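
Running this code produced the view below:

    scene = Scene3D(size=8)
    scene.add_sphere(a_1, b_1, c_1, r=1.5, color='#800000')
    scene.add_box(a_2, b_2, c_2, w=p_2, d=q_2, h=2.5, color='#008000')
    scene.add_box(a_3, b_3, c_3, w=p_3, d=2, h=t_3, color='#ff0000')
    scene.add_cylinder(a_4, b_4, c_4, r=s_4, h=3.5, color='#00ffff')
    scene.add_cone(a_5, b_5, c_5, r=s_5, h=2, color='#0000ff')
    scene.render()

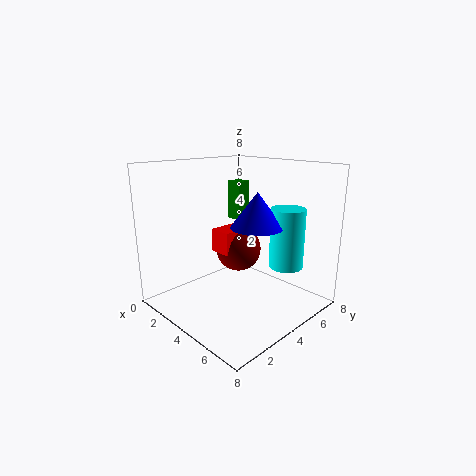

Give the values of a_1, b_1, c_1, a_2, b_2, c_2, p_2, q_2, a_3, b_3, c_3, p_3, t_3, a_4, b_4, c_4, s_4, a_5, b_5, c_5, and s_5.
a_1 = 1.5, b_1 = 6.5, c_1 = 2, a_2 = 0.5, b_2 = 6.5, c_2 = 4, p_2 = 1, q_2 = 1, a_3 = 0.5, b_3 = 5, c_3 = 2, p_3 = 1.5, t_3 = 1.5, a_4 = 5.5, b_4 = 6.5, c_4 = 2, s_4 = 1, a_5 = 4.5, b_5 = 5, c_5 = 4.5, s_5 = 1.5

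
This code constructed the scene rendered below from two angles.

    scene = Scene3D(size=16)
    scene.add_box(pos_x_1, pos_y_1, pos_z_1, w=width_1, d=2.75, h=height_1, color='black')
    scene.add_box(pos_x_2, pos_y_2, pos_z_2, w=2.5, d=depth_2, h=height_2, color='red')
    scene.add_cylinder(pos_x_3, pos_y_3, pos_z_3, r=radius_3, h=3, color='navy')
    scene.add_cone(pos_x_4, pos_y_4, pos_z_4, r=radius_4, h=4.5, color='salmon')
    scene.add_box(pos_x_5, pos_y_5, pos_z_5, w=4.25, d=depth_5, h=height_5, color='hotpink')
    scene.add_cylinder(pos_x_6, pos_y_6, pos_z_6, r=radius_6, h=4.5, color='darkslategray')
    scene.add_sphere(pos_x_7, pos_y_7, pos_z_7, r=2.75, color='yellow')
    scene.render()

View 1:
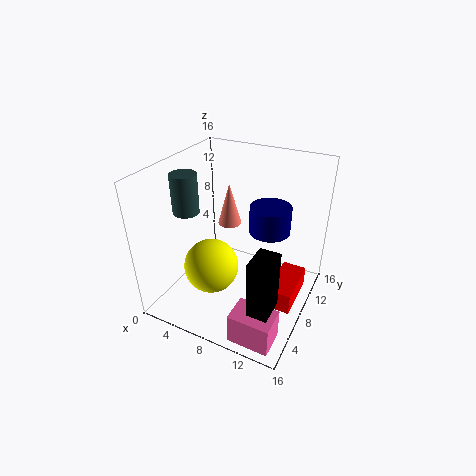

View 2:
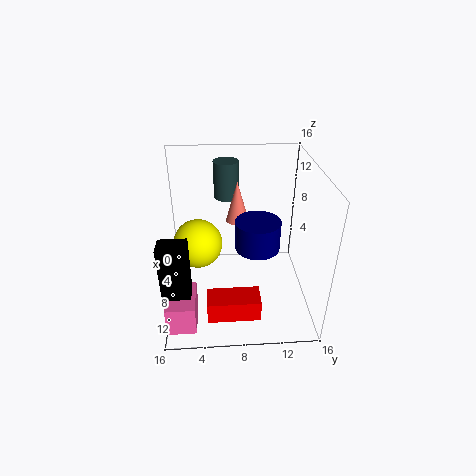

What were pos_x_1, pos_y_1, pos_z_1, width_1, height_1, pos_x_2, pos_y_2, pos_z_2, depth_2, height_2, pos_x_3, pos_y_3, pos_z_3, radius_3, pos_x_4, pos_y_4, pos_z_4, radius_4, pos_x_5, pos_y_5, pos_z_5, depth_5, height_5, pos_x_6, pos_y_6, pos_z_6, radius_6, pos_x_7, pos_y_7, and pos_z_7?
pos_x_1 = 12.75
pos_y_1 = 0.25
pos_z_1 = 5.5
width_1 = 2
height_1 = 5.75
pos_x_2 = 13
pos_y_2 = 4.5
pos_z_2 = 3
depth_2 = 5.25
height_2 = 2.25
pos_x_3 = 11
pos_y_3 = 9.75
pos_z_3 = 8.75
radius_3 = 2.25
pos_x_4 = 7
pos_y_4 = 8
pos_z_4 = 9.75
radius_4 = 1.25
pos_x_5 = 10.75
pos_y_5 = 0.25
pos_z_5 = 1
depth_5 = 3
height_5 = 3.25
pos_x_6 = 2
pos_y_6 = 7
pos_z_6 = 10.25
radius_6 = 1.5
pos_x_7 = 7.25
pos_y_7 = 3.5
pos_z_7 = 7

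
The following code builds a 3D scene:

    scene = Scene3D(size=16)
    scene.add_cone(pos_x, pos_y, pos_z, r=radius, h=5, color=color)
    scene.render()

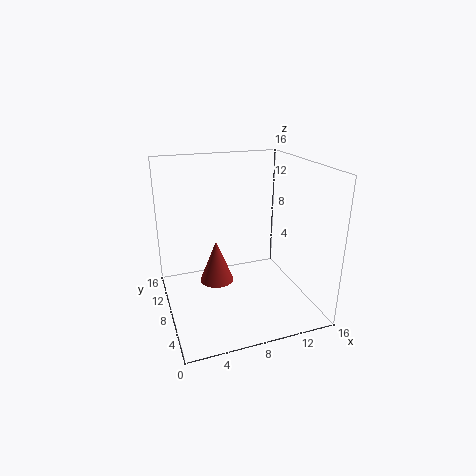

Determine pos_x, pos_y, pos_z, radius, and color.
pos_x = 6, pos_y = 10, pos_z = 2, radius = 2, color = 'brown'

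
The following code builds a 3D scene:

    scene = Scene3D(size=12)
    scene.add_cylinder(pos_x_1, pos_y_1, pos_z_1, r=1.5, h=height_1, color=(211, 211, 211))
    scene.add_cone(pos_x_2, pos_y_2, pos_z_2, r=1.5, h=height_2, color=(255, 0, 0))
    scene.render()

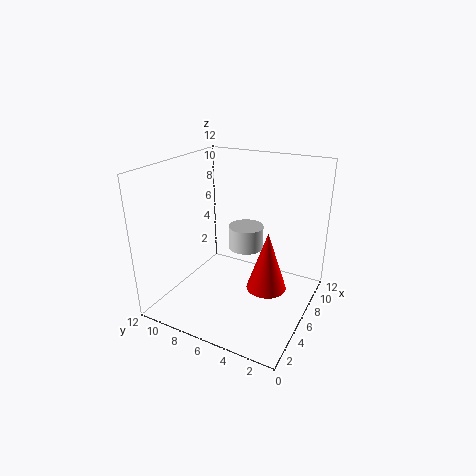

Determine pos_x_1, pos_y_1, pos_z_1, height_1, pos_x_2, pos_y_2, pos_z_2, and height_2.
pos_x_1 = 7.5; pos_y_1 = 6; pos_z_1 = 4.5; height_1 = 2; pos_x_2 = 4; pos_y_2 = 2.5; pos_z_2 = 3.5; height_2 = 4.5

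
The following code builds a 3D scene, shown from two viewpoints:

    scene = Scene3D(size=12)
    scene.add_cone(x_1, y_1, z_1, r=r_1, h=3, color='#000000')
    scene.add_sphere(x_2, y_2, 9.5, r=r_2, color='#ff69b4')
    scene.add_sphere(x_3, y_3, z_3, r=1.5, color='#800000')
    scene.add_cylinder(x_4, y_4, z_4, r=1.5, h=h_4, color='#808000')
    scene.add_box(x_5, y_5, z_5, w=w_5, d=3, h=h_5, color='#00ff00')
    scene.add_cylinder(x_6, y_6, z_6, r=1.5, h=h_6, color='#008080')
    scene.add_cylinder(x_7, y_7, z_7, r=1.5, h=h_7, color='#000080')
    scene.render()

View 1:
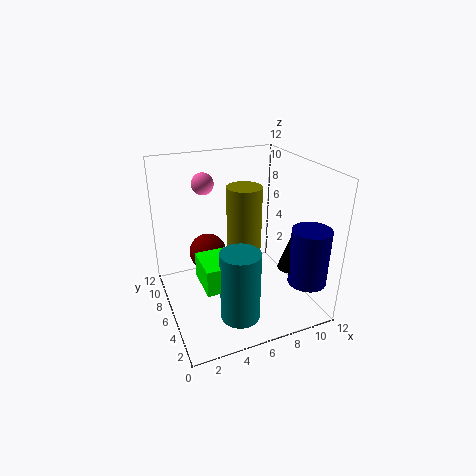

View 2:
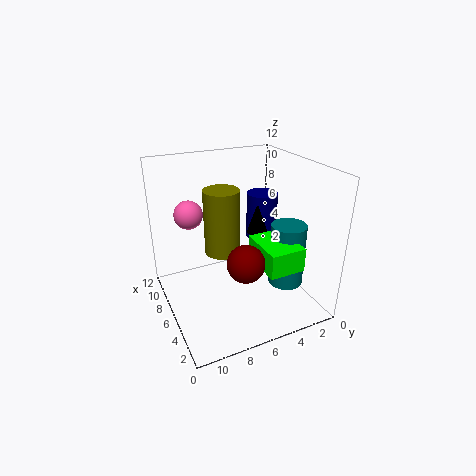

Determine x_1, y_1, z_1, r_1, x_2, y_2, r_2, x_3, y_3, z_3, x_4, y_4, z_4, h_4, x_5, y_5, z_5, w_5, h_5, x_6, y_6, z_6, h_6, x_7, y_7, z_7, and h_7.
x_1 = 9
y_1 = 2.5
z_1 = 4.5
r_1 = 1
x_2 = 4.5
y_2 = 10.5
r_2 = 1
x_3 = 3.5
y_3 = 6.5
z_3 = 5
x_4 = 7
y_4 = 7
z_4 = 4.5
h_4 = 5.5
x_5 = 2
y_5 = 2
z_5 = 4
w_5 = 4
h_5 = 2
x_6 = 4.5
y_6 = 2
z_6 = 1.5
h_6 = 5.5
x_7 = 10
y_7 = 1.5
z_7 = 3.5
h_7 = 4.5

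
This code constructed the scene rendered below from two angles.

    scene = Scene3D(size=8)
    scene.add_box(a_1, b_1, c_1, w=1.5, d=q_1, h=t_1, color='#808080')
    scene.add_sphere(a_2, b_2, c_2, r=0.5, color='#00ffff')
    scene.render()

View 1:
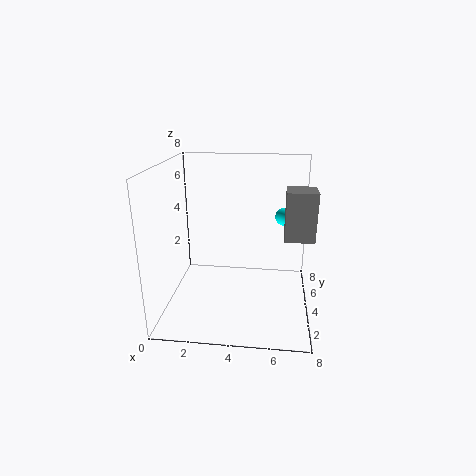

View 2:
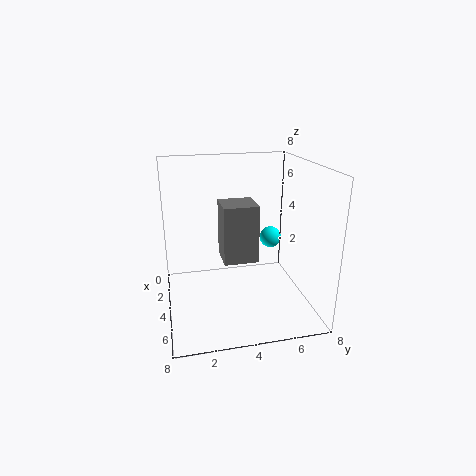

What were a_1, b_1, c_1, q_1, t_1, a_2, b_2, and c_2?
a_1 = 6.5
b_1 = 2.5
c_1 = 4.5
q_1 = 1.5
t_1 = 2.5
a_2 = 6.5
b_2 = 5
c_2 = 5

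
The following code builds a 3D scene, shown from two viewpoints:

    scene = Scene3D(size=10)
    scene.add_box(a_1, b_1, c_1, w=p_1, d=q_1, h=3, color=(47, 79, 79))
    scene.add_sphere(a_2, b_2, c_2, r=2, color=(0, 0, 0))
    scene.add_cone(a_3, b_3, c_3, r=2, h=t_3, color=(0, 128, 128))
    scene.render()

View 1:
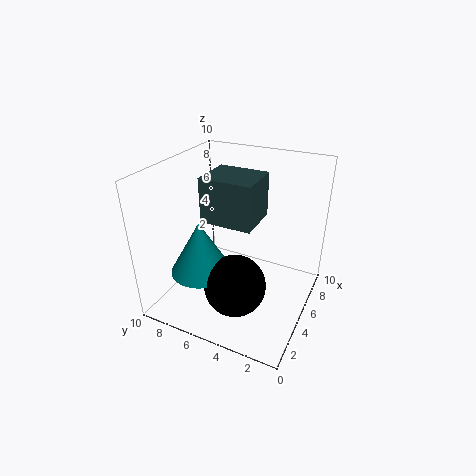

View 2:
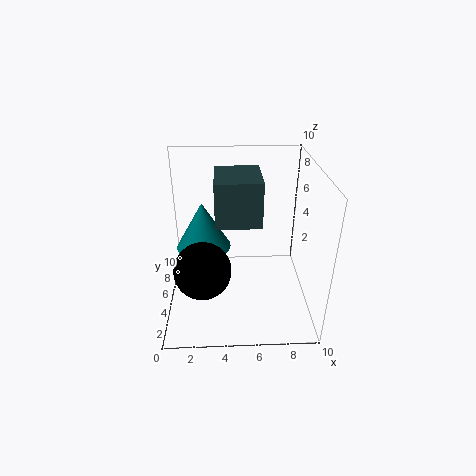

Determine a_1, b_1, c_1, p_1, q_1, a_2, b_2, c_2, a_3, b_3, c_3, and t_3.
a_1 = 3.5
b_1 = 3.5
c_1 = 6.5
p_1 = 3
q_1 = 3.5
a_2 = 2.5
b_2 = 4
c_2 = 3
a_3 = 2.5
b_3 = 6.5
c_3 = 3.5
t_3 = 3.5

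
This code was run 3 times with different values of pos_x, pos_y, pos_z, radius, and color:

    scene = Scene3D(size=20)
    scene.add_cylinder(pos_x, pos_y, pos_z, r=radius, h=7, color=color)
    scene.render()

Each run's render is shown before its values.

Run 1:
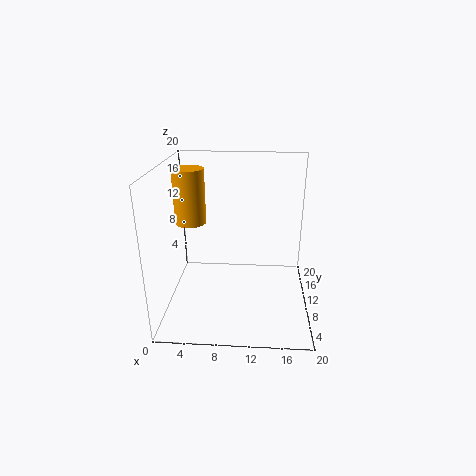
pos_x = 4; pos_y = 8; pos_z = 13; radius = 2; color = 'orange'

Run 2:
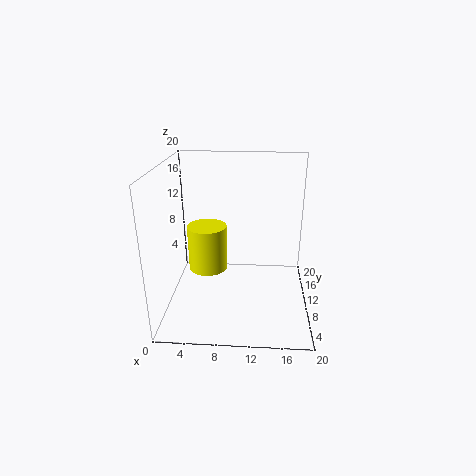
pos_x = 5; pos_y = 14; pos_z = 3; radius = 3; color = 'yellow'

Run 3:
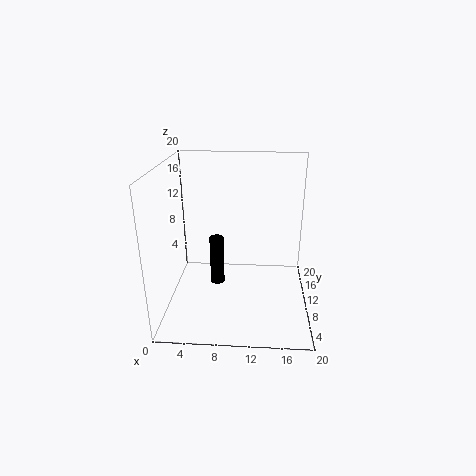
pos_x = 7; pos_y = 10; pos_z = 3; radius = 1; color = 'black'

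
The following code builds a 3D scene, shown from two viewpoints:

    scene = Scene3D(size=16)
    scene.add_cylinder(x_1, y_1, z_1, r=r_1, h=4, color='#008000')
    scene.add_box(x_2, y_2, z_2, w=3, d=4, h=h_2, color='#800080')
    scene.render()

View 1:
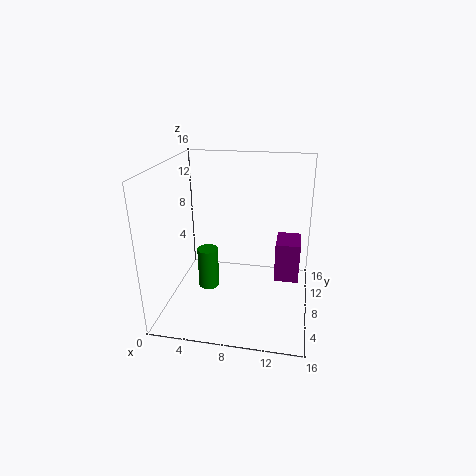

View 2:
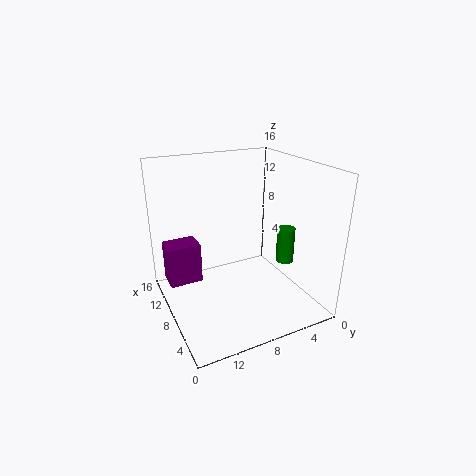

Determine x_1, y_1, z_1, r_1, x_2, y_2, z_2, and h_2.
x_1 = 6
y_1 = 3
z_1 = 5
r_1 = 1
x_2 = 12
y_2 = 11
z_2 = 1
h_2 = 5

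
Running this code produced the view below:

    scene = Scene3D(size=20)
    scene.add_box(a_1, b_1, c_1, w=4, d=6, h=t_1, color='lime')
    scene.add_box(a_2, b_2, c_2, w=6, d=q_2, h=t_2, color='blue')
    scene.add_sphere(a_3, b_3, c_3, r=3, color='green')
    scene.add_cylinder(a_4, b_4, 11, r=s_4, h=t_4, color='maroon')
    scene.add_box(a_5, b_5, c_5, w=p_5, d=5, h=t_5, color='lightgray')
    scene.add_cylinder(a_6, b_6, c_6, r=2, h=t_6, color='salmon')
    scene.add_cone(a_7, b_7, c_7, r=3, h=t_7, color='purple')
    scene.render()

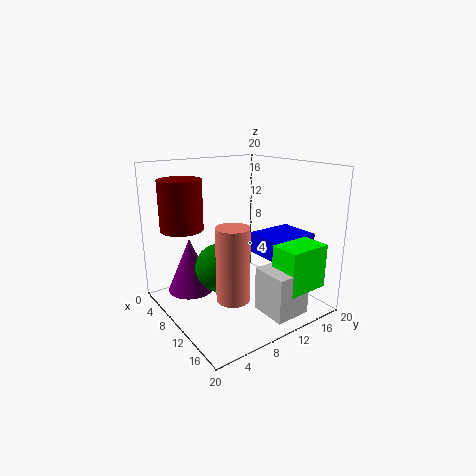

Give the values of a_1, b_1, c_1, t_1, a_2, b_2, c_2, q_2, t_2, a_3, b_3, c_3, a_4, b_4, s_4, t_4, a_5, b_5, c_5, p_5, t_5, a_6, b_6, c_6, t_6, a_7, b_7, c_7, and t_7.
a_1 = 15
b_1 = 12
c_1 = 4
t_1 = 6
a_2 = 9
b_2 = 13
c_2 = 7
q_2 = 7
t_2 = 3
a_3 = 13
b_3 = 5
c_3 = 8
a_4 = 5
b_4 = 4
s_4 = 3
t_4 = 7
a_5 = 14
b_5 = 10
c_5 = 1
p_5 = 5
t_5 = 6
a_6 = 16
b_6 = 5
c_6 = 5
t_6 = 9
a_7 = 9
b_7 = 3
c_7 = 4
t_7 = 7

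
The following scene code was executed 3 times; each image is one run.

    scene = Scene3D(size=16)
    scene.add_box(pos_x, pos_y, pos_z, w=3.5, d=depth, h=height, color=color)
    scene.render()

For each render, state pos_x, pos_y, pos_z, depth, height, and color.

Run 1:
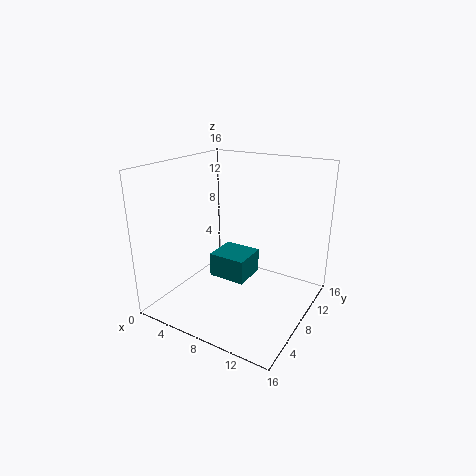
pos_x = 8.5, pos_y = 2, pos_z = 6.5, depth = 3.25, height = 2.25, color = 'teal'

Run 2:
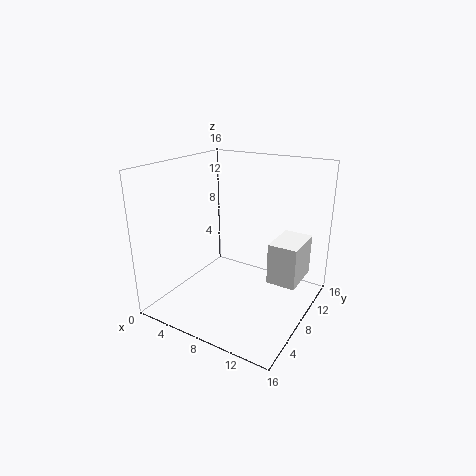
pos_x = 10.5, pos_y = 10.5, pos_z = 1.75, depth = 5.25, height = 5, color = 'white'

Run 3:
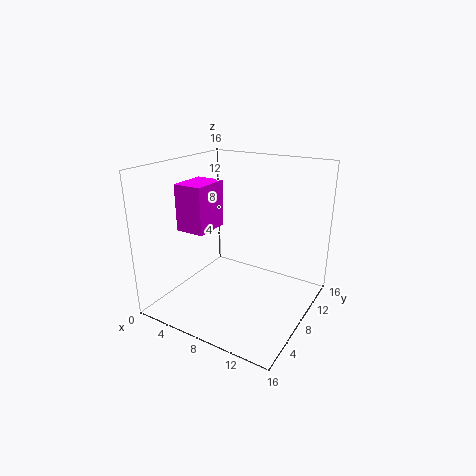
pos_x = 0.75, pos_y = 6.25, pos_z = 8, depth = 4.5, height = 5.5, color = 'magenta'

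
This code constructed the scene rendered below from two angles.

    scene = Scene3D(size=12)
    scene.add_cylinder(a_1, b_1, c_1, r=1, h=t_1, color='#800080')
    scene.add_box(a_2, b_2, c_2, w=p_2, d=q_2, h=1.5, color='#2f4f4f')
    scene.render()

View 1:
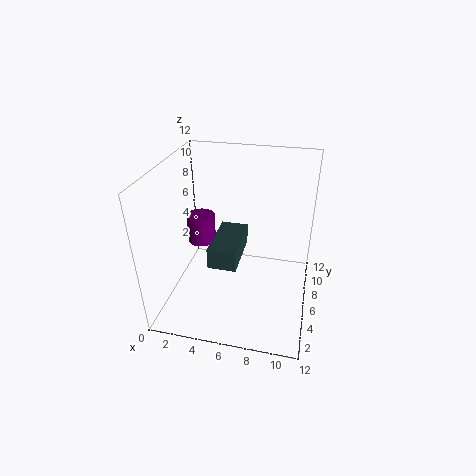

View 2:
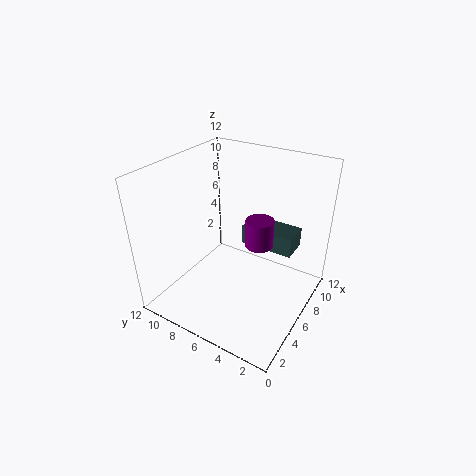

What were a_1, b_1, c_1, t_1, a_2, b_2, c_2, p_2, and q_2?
a_1 = 4, b_1 = 3, c_1 = 7.5, t_1 = 2, a_2 = 5, b_2 = 1, c_2 = 6.5, p_2 = 2, q_2 = 4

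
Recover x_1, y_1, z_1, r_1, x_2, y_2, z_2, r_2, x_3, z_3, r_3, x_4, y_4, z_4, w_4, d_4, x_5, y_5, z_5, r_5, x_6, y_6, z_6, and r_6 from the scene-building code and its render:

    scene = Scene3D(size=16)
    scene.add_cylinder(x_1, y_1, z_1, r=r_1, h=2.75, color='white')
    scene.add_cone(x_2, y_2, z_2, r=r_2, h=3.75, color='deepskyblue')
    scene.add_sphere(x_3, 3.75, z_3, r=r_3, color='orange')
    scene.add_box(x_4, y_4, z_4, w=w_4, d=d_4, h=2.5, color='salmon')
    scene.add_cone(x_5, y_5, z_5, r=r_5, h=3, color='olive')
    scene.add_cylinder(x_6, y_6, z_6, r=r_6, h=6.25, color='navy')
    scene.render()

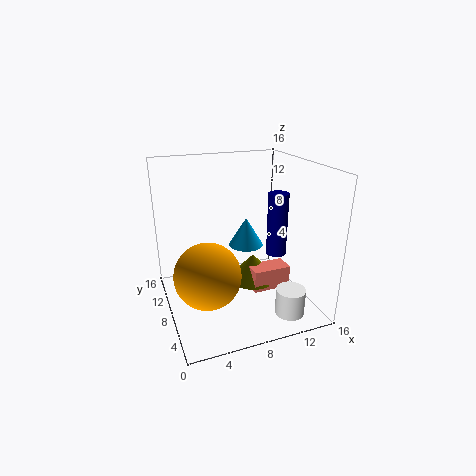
x_1 = 11.25, y_1 = 1.5, z_1 = 1.75, r_1 = 1.5, x_2 = 11.25, y_2 = 13.5, z_2 = 4.25, r_2 = 2.25, x_3 = 3.25, z_3 = 6.5, r_3 = 3.25, x_4 = 9, y_4 = 5.25, z_4 = 2.25, w_4 = 4.25, d_4 = 2.25, x_5 = 9.75, y_5 = 7.75, z_5 = 2.75, r_5 = 2.75, x_6 = 10.5, y_6 = 3.75, z_6 = 7.75, r_6 = 1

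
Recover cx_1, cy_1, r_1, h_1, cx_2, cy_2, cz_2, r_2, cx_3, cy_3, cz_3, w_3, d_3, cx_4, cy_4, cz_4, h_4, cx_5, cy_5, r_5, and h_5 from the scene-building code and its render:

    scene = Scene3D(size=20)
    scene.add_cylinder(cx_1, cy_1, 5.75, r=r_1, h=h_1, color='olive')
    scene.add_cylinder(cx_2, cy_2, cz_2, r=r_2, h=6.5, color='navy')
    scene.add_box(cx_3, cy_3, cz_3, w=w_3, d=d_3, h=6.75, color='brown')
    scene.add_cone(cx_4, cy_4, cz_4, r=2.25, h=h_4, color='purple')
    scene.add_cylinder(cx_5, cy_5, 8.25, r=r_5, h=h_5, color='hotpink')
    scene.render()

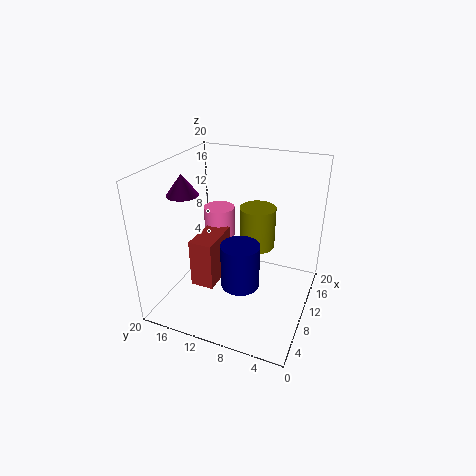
cx_1 = 16
cy_1 = 9.25
r_1 = 2.75
h_1 = 6.5
cx_2 = 9
cy_2 = 9.25
cz_2 = 3
r_2 = 2.75
cx_3 = 5.5
cy_3 = 12
cz_3 = 3.75
w_3 = 6.25
d_3 = 3.25
cx_4 = 9
cy_4 = 17.75
cz_4 = 15.5
h_4 = 3
cx_5 = 13
cy_5 = 14.25
r_5 = 2.25
h_5 = 4.5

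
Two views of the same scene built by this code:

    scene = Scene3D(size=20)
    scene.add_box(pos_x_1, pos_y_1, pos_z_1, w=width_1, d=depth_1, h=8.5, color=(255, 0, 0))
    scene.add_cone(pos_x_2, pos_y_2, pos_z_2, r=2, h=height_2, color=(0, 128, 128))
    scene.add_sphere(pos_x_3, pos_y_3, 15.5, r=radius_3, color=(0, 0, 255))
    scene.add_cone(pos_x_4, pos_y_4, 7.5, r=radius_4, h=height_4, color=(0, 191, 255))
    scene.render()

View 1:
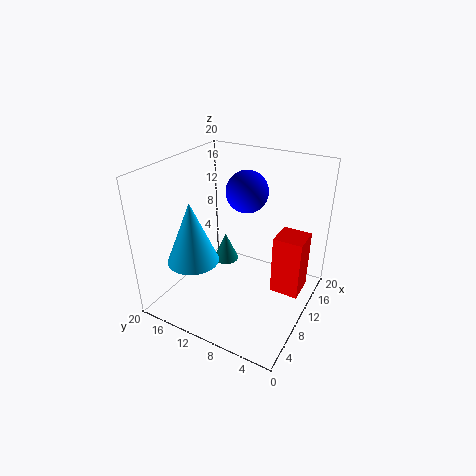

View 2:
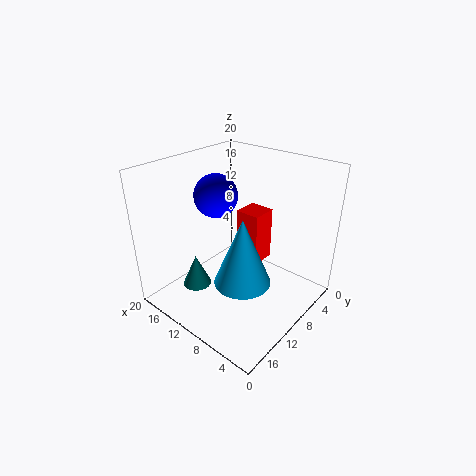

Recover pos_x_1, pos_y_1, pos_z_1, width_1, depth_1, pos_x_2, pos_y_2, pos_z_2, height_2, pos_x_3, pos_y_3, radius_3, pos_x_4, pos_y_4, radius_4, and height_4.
pos_x_1 = 10.5; pos_y_1 = 1; pos_z_1 = 2.5; width_1 = 4; depth_1 = 4; pos_x_2 = 14; pos_y_2 = 14.5; pos_z_2 = 3; height_2 = 4.5; pos_x_3 = 13.5; pos_y_3 = 10.5; radius_3 = 3; pos_x_4 = 5.5; pos_y_4 = 14.5; radius_4 = 3.5; height_4 = 8.5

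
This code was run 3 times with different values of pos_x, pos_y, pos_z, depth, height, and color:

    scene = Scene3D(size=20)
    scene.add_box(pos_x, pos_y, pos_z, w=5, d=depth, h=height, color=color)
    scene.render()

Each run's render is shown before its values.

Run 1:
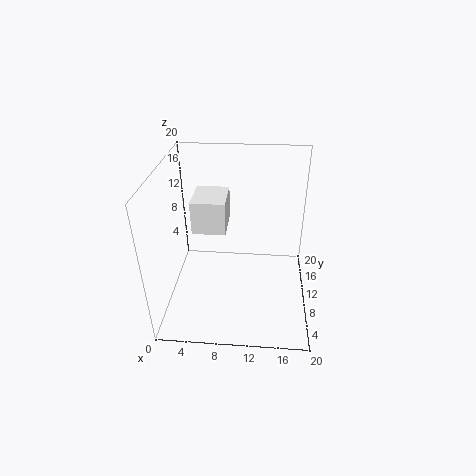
pos_x = 3, pos_y = 12, pos_z = 9, depth = 6, height = 5, color = 'white'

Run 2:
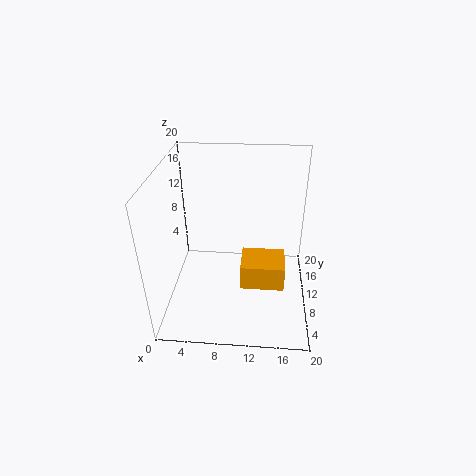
pos_x = 11, pos_y = 1, pos_z = 9, depth = 4, height = 3, color = 'orange'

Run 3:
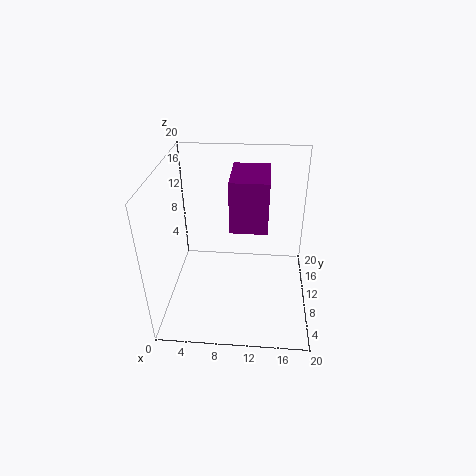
pos_x = 9, pos_y = 8, pos_z = 12, depth = 7, height = 7, color = 'purple'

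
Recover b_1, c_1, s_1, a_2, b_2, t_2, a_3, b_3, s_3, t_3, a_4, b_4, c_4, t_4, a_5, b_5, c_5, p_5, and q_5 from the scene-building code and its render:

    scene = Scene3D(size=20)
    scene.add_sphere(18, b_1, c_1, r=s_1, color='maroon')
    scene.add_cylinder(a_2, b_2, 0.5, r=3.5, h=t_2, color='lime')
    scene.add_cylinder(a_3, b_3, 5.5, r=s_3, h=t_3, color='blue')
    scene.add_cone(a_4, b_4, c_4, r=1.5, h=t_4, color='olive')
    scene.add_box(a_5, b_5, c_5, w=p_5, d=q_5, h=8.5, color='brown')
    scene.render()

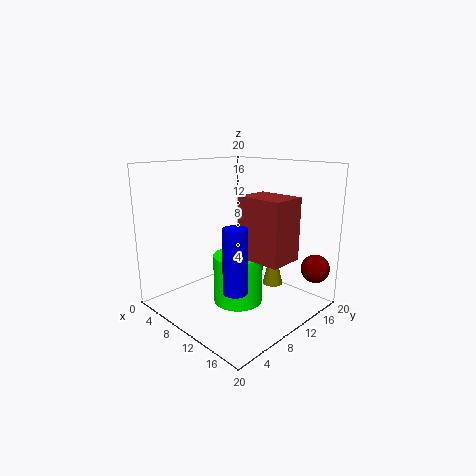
b_1 = 17.5; c_1 = 5.5; s_1 = 2; a_2 = 10; b_2 = 10; t_2 = 7; a_3 = 15; b_3 = 4.5; s_3 = 1.5; t_3 = 8; a_4 = 12; b_4 = 15.5; c_4 = 2; t_4 = 6.5; a_5 = 10.5; b_5 = 9.5; c_5 = 7.5; p_5 = 6.5; q_5 = 5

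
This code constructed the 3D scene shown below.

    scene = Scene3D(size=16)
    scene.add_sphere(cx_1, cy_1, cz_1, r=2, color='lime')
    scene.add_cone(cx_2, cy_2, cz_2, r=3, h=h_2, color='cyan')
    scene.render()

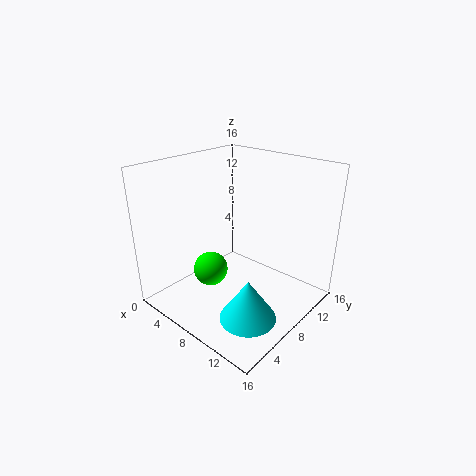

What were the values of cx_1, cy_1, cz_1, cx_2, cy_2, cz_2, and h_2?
cx_1 = 5; cy_1 = 6.5; cz_1 = 3.5; cx_2 = 12; cy_2 = 5; cz_2 = 1; h_2 = 4.5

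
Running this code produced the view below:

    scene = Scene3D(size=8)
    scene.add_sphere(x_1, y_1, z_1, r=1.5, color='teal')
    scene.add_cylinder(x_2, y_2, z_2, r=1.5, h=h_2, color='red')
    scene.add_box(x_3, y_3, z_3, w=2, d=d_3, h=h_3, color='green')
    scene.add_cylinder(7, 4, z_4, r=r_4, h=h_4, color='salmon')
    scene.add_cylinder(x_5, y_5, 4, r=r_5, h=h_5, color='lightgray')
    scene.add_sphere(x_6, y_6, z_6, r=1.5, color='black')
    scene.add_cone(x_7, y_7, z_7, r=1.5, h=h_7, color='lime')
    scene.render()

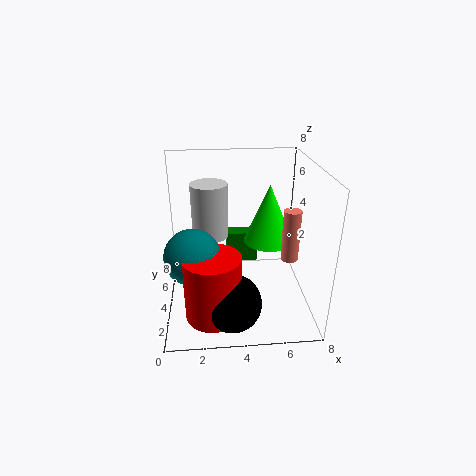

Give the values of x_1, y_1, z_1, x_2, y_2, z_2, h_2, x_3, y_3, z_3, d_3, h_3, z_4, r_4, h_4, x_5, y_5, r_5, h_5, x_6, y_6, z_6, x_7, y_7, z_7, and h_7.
x_1 = 1.5; y_1 = 3; z_1 = 3.5; x_2 = 2.5; y_2 = 2; z_2 = 0.5; h_2 = 3.5; x_3 = 3.5; y_3 = 6.5; z_3 = 1; d_3 = 1; h_3 = 2; z_4 = 2.5; r_4 = 0.5; h_4 = 3; x_5 = 2.5; y_5 = 4.5; r_5 = 1; h_5 = 3; x_6 = 3.5; y_6 = 1.5; z_6 = 1.5; x_7 = 6; y_7 = 5.5; z_7 = 3; h_7 = 3.5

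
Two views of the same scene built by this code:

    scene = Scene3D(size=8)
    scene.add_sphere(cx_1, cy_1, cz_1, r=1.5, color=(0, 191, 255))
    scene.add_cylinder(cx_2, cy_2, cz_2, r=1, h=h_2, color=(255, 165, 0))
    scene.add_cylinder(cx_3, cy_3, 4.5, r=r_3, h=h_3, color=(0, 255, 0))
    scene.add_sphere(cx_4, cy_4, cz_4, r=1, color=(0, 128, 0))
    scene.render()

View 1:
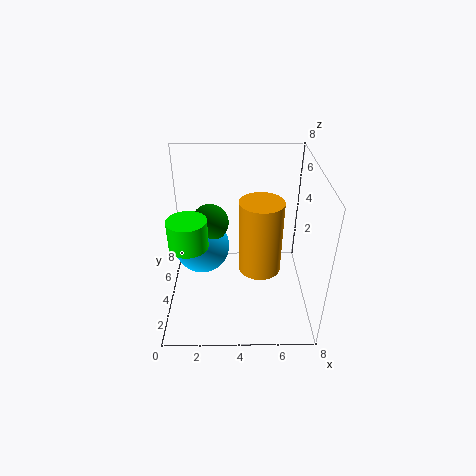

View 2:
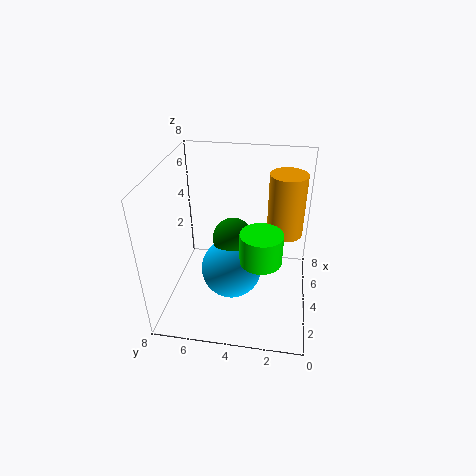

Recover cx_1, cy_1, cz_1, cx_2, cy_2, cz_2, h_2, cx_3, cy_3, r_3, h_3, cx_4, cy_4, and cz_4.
cx_1 = 2
cy_1 = 4
cz_1 = 3.5
cx_2 = 5
cy_2 = 1.5
cz_2 = 4
h_2 = 3.5
cx_3 = 1.5
cy_3 = 2.5
r_3 = 1
h_3 = 1.5
cx_4 = 2.5
cy_4 = 4
cz_4 = 5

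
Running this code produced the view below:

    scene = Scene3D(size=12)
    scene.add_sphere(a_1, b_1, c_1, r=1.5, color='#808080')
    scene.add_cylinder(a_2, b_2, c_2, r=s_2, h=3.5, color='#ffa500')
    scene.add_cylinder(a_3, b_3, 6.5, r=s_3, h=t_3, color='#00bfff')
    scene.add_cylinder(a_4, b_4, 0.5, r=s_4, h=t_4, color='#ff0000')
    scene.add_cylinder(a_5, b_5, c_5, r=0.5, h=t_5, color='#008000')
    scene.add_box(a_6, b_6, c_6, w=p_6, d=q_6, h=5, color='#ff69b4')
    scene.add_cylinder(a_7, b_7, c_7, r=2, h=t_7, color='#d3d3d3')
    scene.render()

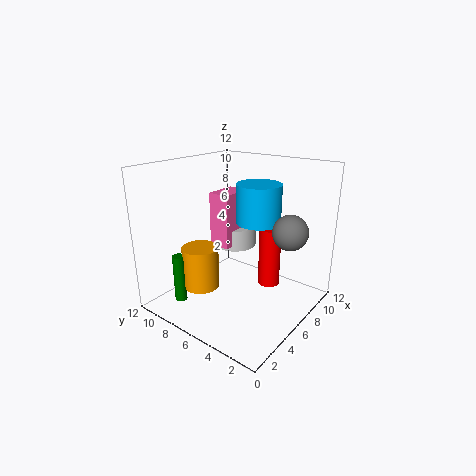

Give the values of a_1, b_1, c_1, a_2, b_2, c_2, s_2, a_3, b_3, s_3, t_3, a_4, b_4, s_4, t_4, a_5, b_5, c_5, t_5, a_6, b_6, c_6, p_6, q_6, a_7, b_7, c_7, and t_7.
a_1 = 8.5, b_1 = 2.5, c_1 = 6.5, a_2 = 3.5, b_2 = 8, c_2 = 2, s_2 = 1.5, a_3 = 9, b_3 = 6, s_3 = 2, t_3 = 3.5, a_4 = 9.5, b_4 = 5, s_4 = 1, t_4 = 5.5, a_5 = 2, b_5 = 9, c_5 = 1, t_5 = 4, a_6 = 7, b_6 = 8, c_6 = 4, p_6 = 3, q_6 = 2, a_7 = 9.5, b_7 = 9, c_7 = 3.5, t_7 = 2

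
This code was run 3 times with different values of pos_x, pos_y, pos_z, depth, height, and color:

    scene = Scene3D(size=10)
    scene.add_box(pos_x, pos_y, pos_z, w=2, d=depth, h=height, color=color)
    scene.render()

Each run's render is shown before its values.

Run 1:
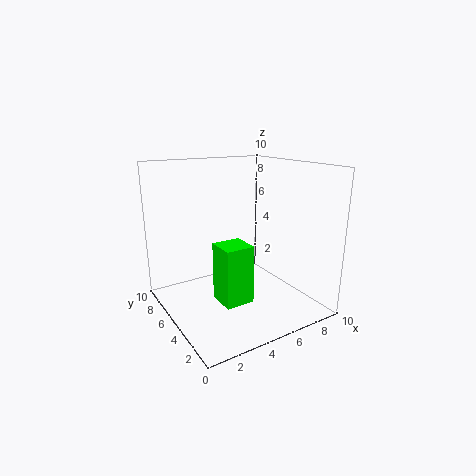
pos_x = 3, pos_y = 3, pos_z = 1, depth = 2, height = 4, color = 'lime'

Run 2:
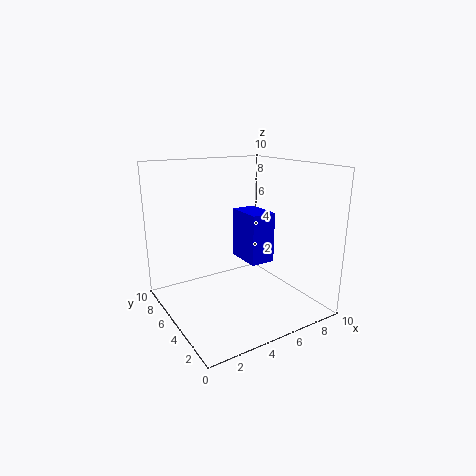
pos_x = 7, pos_y = 6, pos_z = 2, depth = 3, height = 4, color = 'blue'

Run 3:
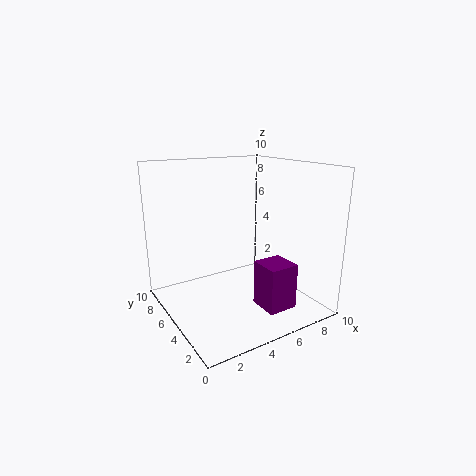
pos_x = 5, pos_y = 1, pos_z = 1, depth = 2, height = 3, color = 'purple'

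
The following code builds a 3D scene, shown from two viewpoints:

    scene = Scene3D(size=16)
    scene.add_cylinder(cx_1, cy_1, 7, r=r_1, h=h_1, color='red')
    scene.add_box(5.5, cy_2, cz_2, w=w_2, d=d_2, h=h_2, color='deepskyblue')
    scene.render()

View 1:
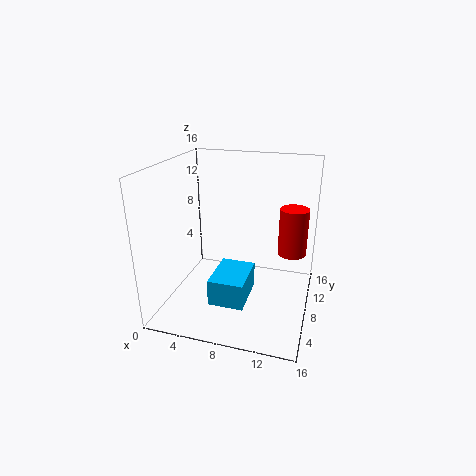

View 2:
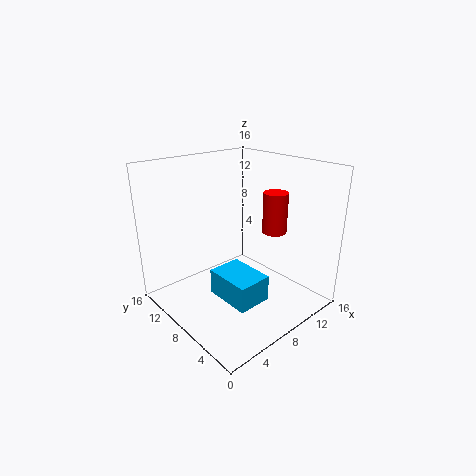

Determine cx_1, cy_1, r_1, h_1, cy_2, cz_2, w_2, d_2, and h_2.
cx_1 = 14; cy_1 = 8; r_1 = 1.5; h_1 = 5; cy_2 = 4.5; cz_2 = 1; w_2 = 4; d_2 = 5.5; h_2 = 3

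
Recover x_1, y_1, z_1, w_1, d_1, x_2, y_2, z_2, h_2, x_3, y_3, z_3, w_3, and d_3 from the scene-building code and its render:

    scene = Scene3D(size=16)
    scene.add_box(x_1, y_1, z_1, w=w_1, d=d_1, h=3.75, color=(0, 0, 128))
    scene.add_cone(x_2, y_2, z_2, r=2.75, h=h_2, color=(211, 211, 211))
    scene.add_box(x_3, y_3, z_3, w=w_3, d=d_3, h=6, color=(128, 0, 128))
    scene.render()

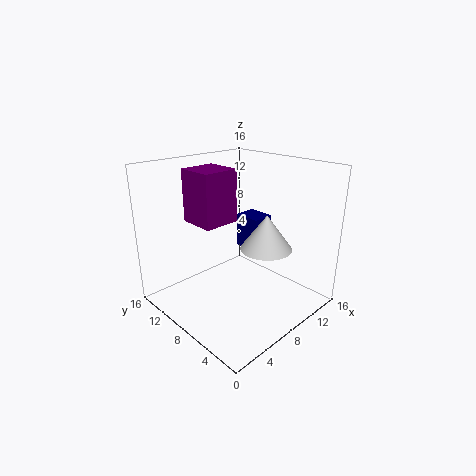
x_1 = 9; y_1 = 6.25; z_1 = 6.5; w_1 = 2.5; d_1 = 3; x_2 = 9; y_2 = 4.75; z_2 = 7.5; h_2 = 3.75; x_3 = 5; y_3 = 9.5; z_3 = 9.25; w_3 = 4.25; d_3 = 4.25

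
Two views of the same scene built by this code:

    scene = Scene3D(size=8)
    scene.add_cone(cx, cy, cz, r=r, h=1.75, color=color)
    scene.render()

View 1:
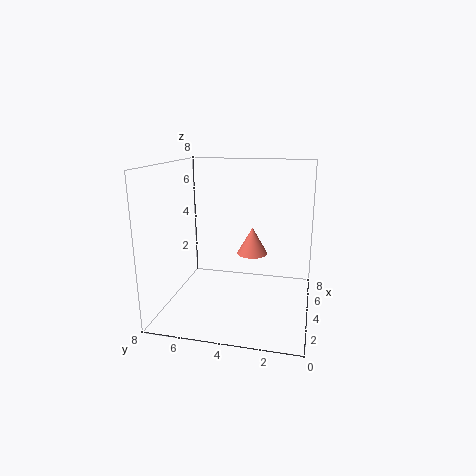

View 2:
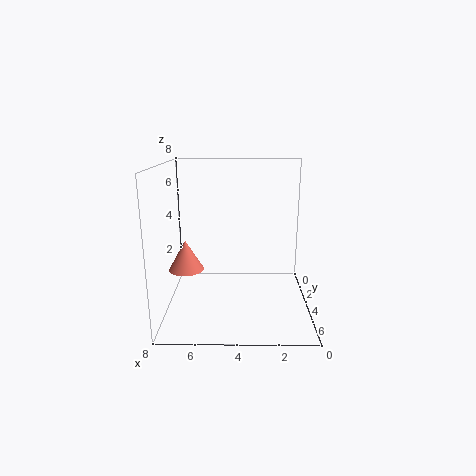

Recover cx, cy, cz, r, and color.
cx = 7; cy = 3.75; cz = 2; r = 1; color = 'salmon'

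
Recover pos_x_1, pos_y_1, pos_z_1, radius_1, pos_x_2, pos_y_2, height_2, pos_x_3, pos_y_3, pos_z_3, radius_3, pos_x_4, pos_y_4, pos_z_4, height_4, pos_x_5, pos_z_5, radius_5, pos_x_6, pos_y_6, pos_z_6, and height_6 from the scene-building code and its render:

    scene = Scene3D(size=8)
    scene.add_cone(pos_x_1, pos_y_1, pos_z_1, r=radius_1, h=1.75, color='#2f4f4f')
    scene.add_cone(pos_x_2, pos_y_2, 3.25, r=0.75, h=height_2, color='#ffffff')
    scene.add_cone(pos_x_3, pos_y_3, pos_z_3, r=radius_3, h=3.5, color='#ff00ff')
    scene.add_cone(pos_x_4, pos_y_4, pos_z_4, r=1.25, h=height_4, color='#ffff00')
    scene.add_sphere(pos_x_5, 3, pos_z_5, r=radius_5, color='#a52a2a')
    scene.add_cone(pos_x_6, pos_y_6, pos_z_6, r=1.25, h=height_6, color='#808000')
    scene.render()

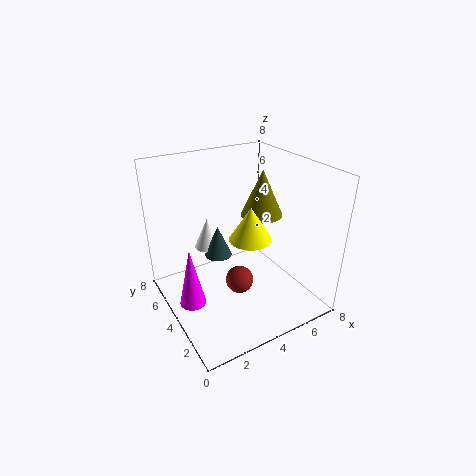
pos_x_1 = 3; pos_y_1 = 4.5; pos_z_1 = 3; radius_1 = 0.75; pos_x_2 = 2.75; pos_y_2 = 5.25; height_2 = 1.75; pos_x_3 = 1.25; pos_y_3 = 4.5; pos_z_3 = 0.25; radius_3 = 0.75; pos_x_4 = 5; pos_y_4 = 4.25; pos_z_4 = 3.5; height_4 = 2; pos_x_5 = 3.5; pos_z_5 = 2; radius_5 = 0.75; pos_x_6 = 6.25; pos_y_6 = 5; pos_z_6 = 4.5; height_6 = 2.75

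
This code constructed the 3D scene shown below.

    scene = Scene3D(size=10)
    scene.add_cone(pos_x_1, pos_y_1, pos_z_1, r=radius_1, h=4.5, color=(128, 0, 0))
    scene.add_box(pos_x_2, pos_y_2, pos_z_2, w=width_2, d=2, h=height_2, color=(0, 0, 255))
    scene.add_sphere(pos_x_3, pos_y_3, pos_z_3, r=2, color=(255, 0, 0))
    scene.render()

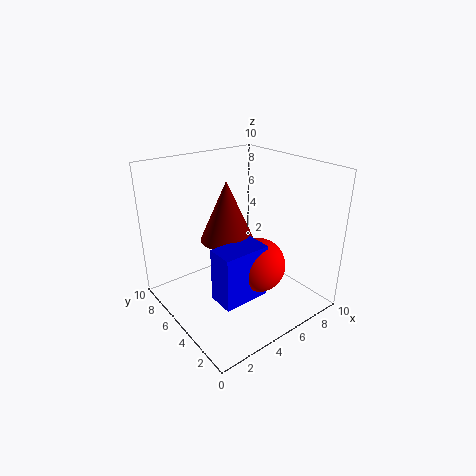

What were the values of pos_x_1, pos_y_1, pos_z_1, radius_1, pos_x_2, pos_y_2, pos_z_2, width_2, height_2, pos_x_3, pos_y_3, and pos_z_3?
pos_x_1 = 5.5, pos_y_1 = 7, pos_z_1 = 4, radius_1 = 2, pos_x_2 = 3, pos_y_2 = 3.5, pos_z_2 = 0.5, width_2 = 3.5, height_2 = 4, pos_x_3 = 6.5, pos_y_3 = 4.5, pos_z_3 = 2.5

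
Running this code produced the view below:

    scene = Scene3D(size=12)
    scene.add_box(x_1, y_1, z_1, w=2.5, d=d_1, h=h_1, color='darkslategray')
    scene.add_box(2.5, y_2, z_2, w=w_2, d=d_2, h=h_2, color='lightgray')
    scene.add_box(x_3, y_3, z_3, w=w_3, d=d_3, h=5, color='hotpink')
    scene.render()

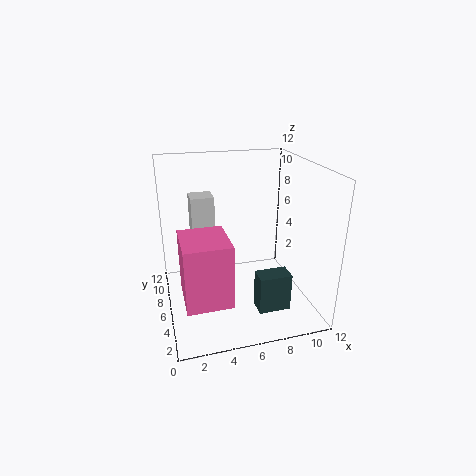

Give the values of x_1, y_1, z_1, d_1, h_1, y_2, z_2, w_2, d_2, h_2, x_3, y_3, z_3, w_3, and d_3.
x_1 = 6.5
y_1 = 1.5
z_1 = 1.5
d_1 = 1.5
h_1 = 3
y_2 = 8
z_2 = 4.5
w_2 = 2
d_2 = 2
h_2 = 4.5
x_3 = 1
y_3 = 1.5
z_3 = 2.5
w_3 = 3.5
d_3 = 4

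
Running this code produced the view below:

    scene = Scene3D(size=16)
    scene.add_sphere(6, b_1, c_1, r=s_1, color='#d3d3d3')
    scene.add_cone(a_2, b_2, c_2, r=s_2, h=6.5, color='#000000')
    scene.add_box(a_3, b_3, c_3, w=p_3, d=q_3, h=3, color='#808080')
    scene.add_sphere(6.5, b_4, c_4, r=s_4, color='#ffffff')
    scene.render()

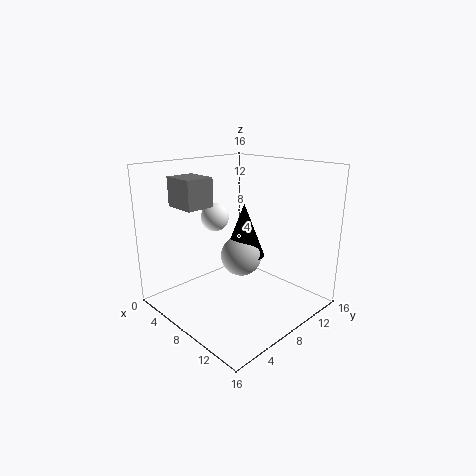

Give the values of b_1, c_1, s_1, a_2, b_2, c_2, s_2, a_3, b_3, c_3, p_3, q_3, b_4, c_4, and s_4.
b_1 = 10.5, c_1 = 4.5, s_1 = 2.5, a_2 = 6, b_2 = 11, c_2 = 4.5, s_2 = 2.5, a_3 = 4, b_3 = 2, c_3 = 12, p_3 = 3.5, q_3 = 3, b_4 = 6, c_4 = 10.5, s_4 = 1.5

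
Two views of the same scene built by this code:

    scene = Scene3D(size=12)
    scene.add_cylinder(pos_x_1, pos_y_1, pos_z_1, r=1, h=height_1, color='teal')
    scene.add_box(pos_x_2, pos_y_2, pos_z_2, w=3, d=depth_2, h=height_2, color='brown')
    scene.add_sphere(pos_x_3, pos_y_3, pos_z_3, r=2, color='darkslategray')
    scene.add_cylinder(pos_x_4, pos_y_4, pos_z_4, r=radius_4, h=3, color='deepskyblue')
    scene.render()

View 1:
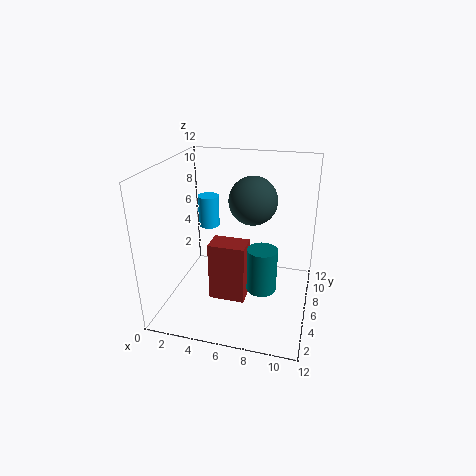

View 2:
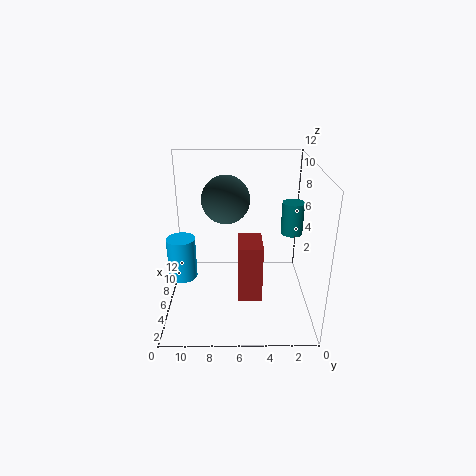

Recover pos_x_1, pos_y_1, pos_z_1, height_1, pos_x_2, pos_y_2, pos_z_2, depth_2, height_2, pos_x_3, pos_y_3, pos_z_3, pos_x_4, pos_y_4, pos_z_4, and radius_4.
pos_x_1 = 9
pos_y_1 = 1
pos_z_1 = 5
height_1 = 3
pos_x_2 = 4
pos_y_2 = 4
pos_z_2 = 1
depth_2 = 2
height_2 = 5
pos_x_3 = 7
pos_y_3 = 7
pos_z_3 = 9
pos_x_4 = 2
pos_y_4 = 10
pos_z_4 = 5
radius_4 = 1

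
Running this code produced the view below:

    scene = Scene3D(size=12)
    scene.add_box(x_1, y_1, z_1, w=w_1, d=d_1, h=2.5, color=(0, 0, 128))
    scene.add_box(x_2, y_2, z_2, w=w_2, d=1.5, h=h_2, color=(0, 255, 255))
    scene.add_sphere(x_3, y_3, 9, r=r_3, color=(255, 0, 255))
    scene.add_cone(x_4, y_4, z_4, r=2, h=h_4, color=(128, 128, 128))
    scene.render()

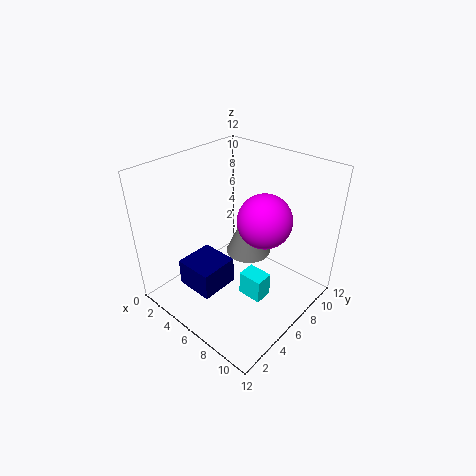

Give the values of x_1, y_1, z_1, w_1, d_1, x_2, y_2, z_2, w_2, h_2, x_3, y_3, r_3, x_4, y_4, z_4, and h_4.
x_1 = 1.5, y_1 = 3, z_1 = 0.5, w_1 = 3.5, d_1 = 3.5, x_2 = 7.5, y_2 = 4.5, z_2 = 2, w_2 = 2, h_2 = 2, x_3 = 9, y_3 = 5.5, r_3 = 2, x_4 = 5.5, y_4 = 8, z_4 = 3.5, h_4 = 4.5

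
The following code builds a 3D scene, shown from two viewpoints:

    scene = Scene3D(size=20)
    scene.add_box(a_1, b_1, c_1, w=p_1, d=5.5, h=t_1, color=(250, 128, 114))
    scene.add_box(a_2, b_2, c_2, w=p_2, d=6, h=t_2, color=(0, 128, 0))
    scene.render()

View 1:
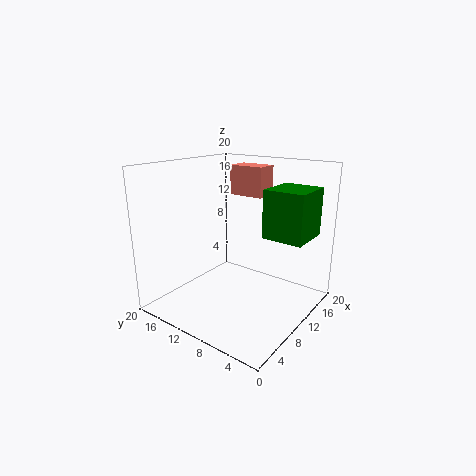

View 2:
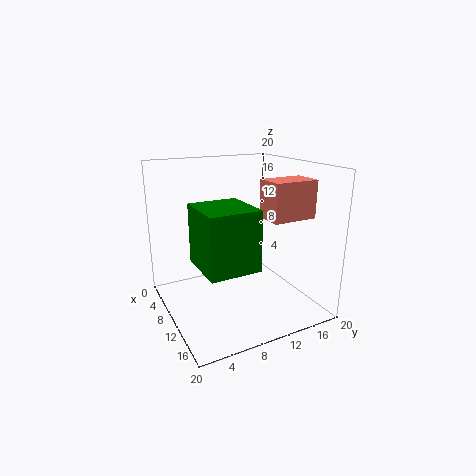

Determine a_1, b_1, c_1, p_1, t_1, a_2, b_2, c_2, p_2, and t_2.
a_1 = 15.5; b_1 = 10; c_1 = 14.5; p_1 = 3.5; t_1 = 4.5; a_2 = 13; b_2 = 2; c_2 = 9.5; p_2 = 6.5; t_2 = 7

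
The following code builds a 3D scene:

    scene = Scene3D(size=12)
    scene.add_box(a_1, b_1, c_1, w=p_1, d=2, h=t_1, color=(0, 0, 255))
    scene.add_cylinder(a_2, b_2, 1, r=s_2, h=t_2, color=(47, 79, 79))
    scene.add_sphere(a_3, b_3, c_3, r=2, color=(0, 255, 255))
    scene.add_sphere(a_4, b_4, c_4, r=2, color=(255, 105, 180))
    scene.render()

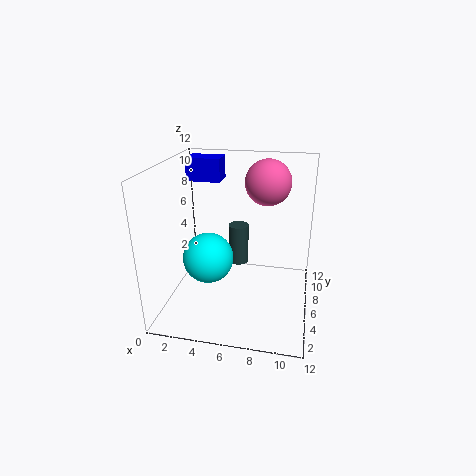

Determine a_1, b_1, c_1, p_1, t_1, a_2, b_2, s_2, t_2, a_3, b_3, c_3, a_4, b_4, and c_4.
a_1 = 1
b_1 = 8
c_1 = 10
p_1 = 3
t_1 = 2
a_2 = 5
b_2 = 11
s_2 = 1
t_2 = 4
a_3 = 4
b_3 = 4
c_3 = 5
a_4 = 8
b_4 = 9
c_4 = 10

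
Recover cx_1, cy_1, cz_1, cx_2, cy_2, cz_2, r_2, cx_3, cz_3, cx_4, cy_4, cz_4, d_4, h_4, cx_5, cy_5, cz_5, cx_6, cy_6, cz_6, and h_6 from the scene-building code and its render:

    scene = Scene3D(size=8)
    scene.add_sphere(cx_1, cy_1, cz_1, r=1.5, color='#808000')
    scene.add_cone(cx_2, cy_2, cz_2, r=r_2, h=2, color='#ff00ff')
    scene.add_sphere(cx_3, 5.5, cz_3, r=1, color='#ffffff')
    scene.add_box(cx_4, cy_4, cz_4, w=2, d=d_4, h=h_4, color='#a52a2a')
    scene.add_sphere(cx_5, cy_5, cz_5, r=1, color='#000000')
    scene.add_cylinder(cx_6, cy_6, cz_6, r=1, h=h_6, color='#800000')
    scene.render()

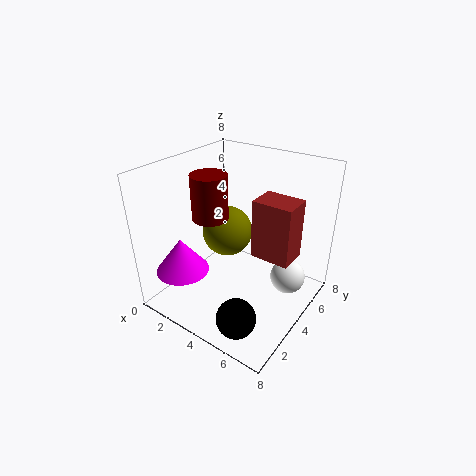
cx_1 = 2.5
cy_1 = 5
cz_1 = 3.5
cx_2 = 1.5
cy_2 = 2
cz_2 = 2
r_2 = 1.5
cx_3 = 6.5
cz_3 = 1.5
cx_4 = 5.5
cy_4 = 3
cz_4 = 4
d_4 = 1.5
h_4 = 3
cx_5 = 6
cy_5 = 1
cz_5 = 1.5
cx_6 = 2.5
cy_6 = 3.5
cz_6 = 5
h_6 = 2.5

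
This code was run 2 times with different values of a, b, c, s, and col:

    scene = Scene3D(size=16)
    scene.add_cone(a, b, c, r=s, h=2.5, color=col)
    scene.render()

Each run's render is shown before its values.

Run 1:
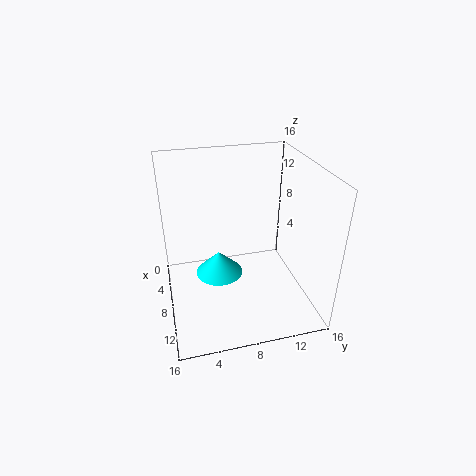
a = 9.5, b = 5.5, c = 5, s = 2.5, col = 'cyan'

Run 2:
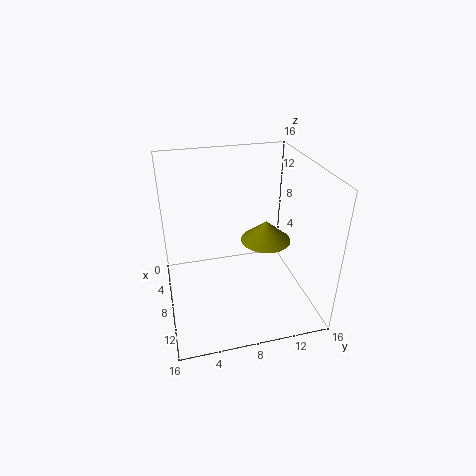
a = 6, b = 12, c = 6, s = 3, col = 'olive'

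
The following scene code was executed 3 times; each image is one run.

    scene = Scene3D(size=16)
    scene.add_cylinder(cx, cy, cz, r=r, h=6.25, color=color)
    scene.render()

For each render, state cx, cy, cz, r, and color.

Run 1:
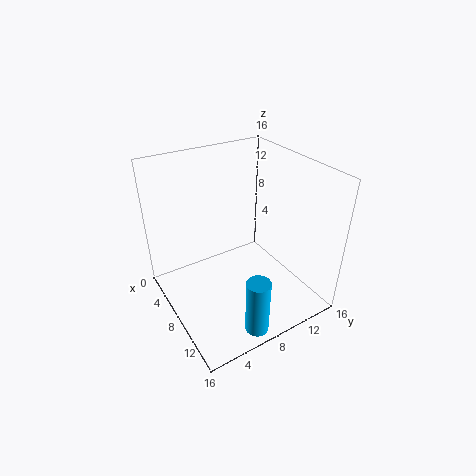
cx = 14.25
cy = 6.5
cz = 0.5
r = 1.25
color = 'deepskyblue'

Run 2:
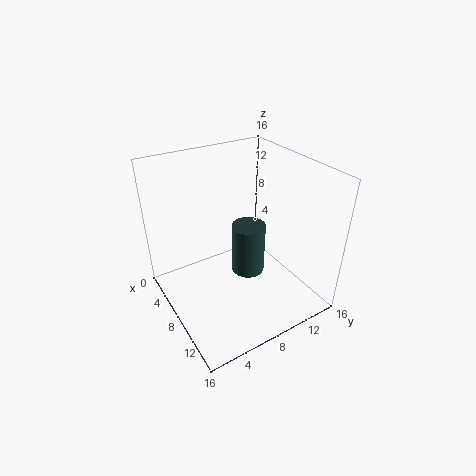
cx = 6.75
cy = 10.25
cz = 2
r = 2
color = 'darkslategray'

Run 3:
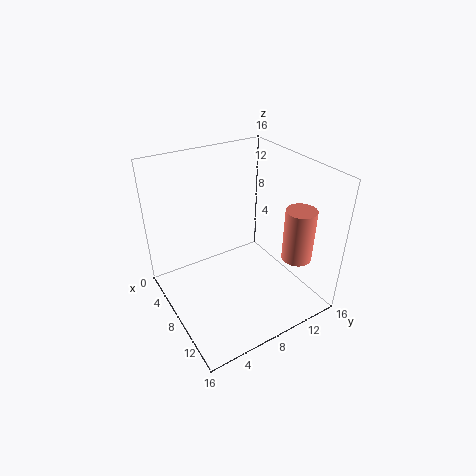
cx = 11
cy = 14.25
cz = 4.75
r = 1.75
color = 'salmon'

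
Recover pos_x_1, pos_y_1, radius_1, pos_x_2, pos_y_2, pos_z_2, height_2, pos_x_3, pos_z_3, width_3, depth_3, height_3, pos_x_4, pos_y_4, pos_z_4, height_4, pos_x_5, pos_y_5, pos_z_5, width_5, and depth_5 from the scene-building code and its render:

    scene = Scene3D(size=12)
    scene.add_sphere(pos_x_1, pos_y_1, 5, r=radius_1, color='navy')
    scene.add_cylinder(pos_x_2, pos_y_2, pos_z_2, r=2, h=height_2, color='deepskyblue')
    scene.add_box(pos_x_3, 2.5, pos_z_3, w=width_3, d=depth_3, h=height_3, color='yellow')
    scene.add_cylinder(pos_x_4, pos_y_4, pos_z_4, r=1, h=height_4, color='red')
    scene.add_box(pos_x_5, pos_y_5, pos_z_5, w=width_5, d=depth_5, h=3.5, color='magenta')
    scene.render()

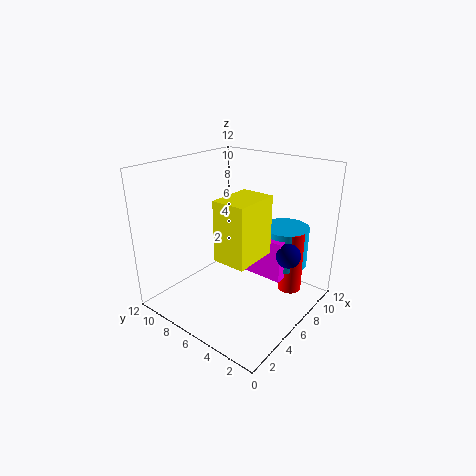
pos_x_1 = 7.5
pos_y_1 = 2
radius_1 = 1
pos_x_2 = 9.5
pos_y_2 = 3.5
pos_z_2 = 3
height_2 = 3.5
pos_x_3 = 2
pos_z_3 = 6
width_3 = 3.5
depth_3 = 2.5
height_3 = 4.5
pos_x_4 = 9
pos_y_4 = 2.5
pos_z_4 = 1
height_4 = 5.5
pos_x_5 = 7
pos_y_5 = 2.5
pos_z_5 = 2.5
width_5 = 1.5
depth_5 = 3.5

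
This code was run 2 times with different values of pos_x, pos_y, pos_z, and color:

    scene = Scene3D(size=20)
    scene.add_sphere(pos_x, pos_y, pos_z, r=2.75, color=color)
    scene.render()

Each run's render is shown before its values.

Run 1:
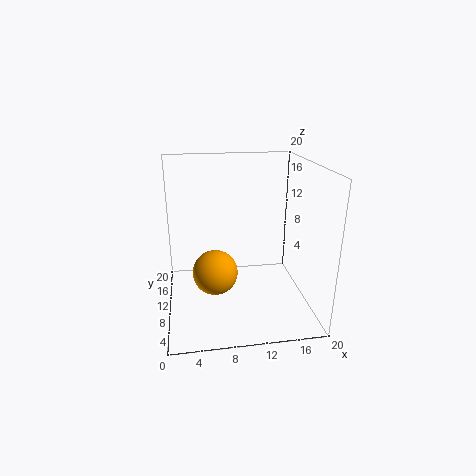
pos_x = 6.25, pos_y = 4.5, pos_z = 8, color = 'orange'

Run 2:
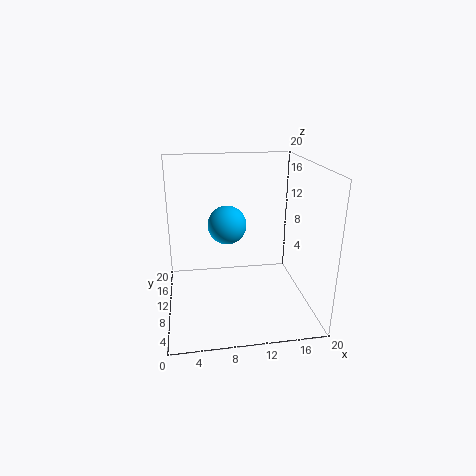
pos_x = 8.75, pos_y = 12, pos_z = 11.25, color = 'deepskyblue'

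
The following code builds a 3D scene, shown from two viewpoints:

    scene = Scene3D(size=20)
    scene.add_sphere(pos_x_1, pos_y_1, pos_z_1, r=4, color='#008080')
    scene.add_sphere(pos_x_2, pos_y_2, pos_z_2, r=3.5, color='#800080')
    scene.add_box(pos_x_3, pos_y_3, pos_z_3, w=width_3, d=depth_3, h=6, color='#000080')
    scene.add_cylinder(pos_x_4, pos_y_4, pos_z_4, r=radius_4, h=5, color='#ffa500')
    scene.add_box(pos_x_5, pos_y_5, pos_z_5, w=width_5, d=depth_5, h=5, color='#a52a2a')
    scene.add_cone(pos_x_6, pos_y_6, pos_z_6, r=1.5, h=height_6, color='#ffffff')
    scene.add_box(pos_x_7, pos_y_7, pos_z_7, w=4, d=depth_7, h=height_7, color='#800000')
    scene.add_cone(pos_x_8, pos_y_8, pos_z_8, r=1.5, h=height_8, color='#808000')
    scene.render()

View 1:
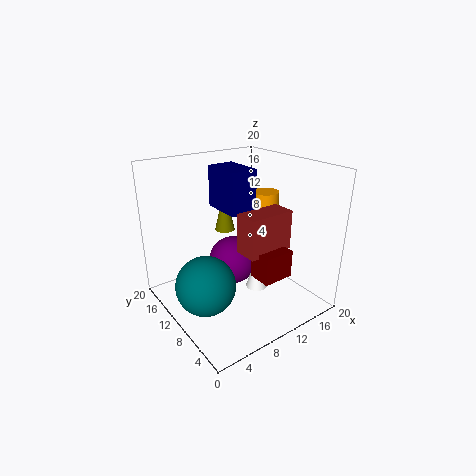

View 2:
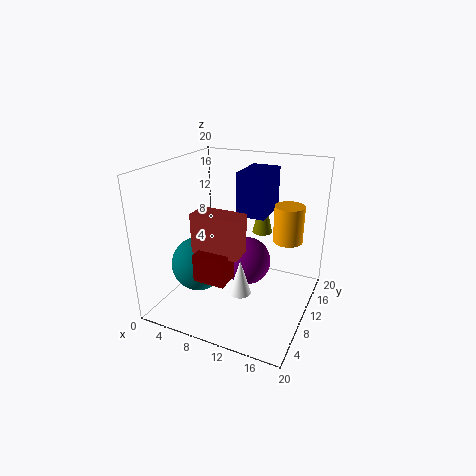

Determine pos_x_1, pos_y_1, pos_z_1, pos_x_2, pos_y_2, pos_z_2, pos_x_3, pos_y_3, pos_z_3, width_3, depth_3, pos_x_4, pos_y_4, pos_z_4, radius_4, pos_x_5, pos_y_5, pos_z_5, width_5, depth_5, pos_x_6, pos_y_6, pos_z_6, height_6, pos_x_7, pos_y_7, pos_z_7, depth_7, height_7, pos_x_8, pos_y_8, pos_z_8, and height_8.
pos_x_1 = 4
pos_y_1 = 9
pos_z_1 = 5
pos_x_2 = 10.5
pos_y_2 = 12
pos_z_2 = 5.5
pos_x_3 = 9.5
pos_y_3 = 10.5
pos_z_3 = 13
width_3 = 4
depth_3 = 6
pos_x_4 = 16.5
pos_y_4 = 12
pos_z_4 = 10
radius_4 = 2
pos_x_5 = 7
pos_y_5 = 3
pos_z_5 = 10.5
width_5 = 6
depth_5 = 3
pos_x_6 = 11.5
pos_y_6 = 7.5
pos_z_6 = 3
height_6 = 5
pos_x_7 = 8
pos_y_7 = 1.5
pos_z_7 = 7.5
depth_7 = 3
height_7 = 3.5
pos_x_8 = 11.5
pos_y_8 = 15.5
pos_z_8 = 9
height_8 = 6.5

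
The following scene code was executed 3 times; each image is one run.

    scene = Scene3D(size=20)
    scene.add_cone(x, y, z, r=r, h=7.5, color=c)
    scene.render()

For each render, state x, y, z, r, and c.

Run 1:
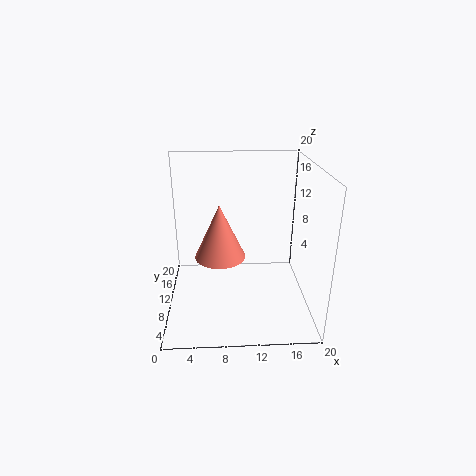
x = 7.5; y = 9.5; z = 7.5; r = 3.5; c = 'salmon'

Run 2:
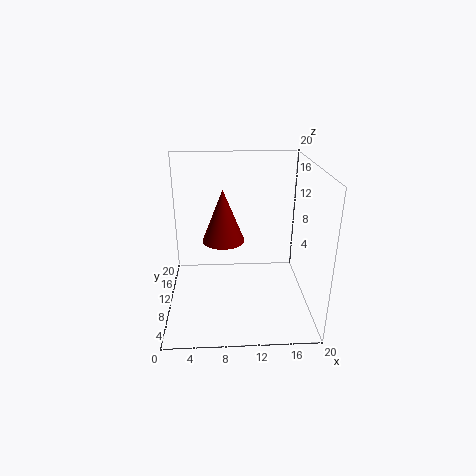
x = 8; y = 11.5; z = 9; r = 3; c = 'maroon'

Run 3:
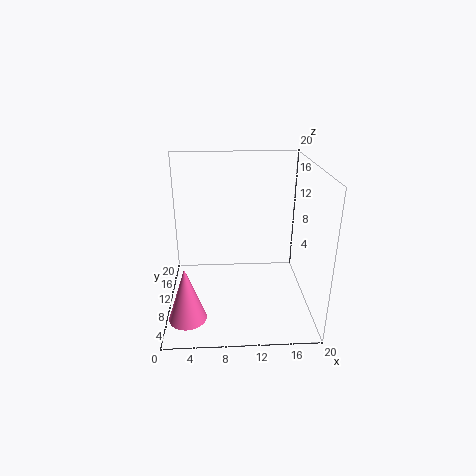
x = 3; y = 4.5; z = 1; r = 2.5; c = 'hotpink'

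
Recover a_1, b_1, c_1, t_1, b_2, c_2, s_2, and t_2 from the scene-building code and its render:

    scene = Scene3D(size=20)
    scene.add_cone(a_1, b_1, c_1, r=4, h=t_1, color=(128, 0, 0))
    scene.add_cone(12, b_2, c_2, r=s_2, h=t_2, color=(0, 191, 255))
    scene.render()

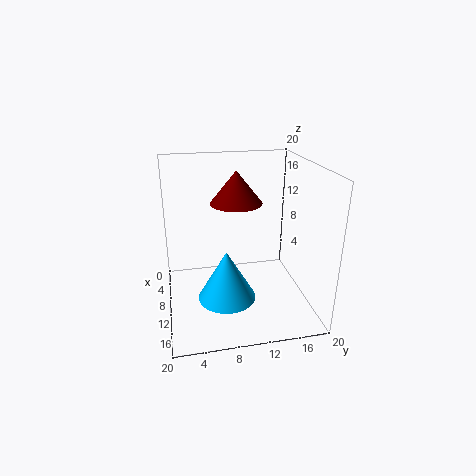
a_1 = 4; b_1 = 11; c_1 = 13; t_1 = 5; b_2 = 8; c_2 = 2; s_2 = 4; t_2 = 7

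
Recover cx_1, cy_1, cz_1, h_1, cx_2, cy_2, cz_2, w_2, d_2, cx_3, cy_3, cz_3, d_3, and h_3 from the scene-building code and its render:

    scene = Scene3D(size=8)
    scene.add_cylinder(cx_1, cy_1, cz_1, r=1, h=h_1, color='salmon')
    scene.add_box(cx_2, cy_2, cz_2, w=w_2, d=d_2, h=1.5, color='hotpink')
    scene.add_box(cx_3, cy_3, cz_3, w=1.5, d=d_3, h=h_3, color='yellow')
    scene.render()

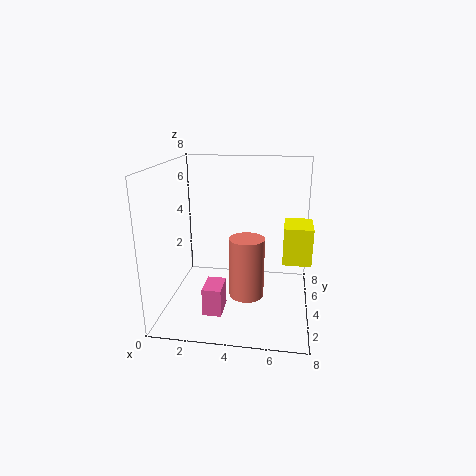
cx_1 = 4.5, cy_1 = 4, cz_1 = 0.5, h_1 = 3.5, cx_2 = 2.5, cy_2 = 1.5, cz_2 = 0.5, w_2 = 1, d_2 = 1.5, cx_3 = 6.5, cy_3 = 3, cz_3 = 3, d_3 = 2, h_3 = 2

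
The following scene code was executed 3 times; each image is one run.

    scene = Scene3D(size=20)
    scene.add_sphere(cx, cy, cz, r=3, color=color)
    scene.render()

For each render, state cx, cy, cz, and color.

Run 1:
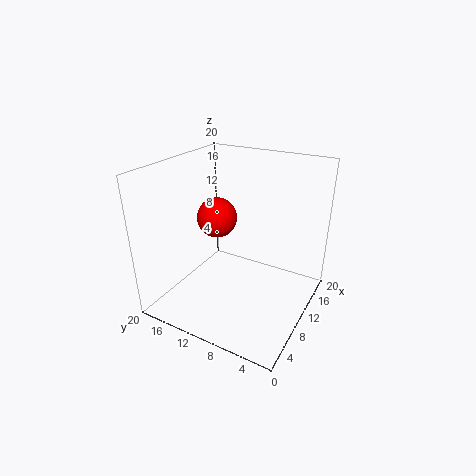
cx = 12.5; cy = 15; cz = 11; color = 'red'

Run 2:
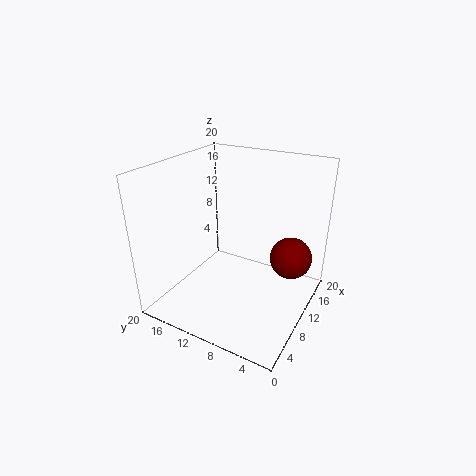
cx = 14; cy = 3.5; cz = 6.5; color = 'maroon'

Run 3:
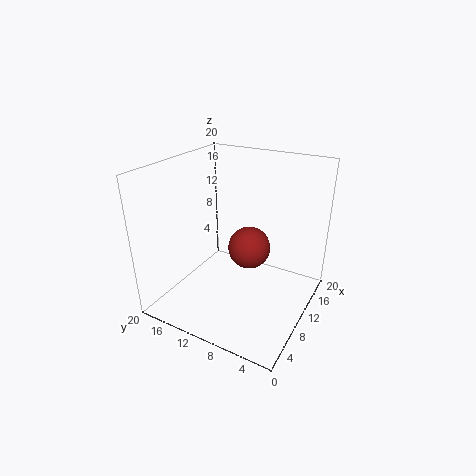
cx = 11.5; cy = 9; cz = 8; color = 'brown'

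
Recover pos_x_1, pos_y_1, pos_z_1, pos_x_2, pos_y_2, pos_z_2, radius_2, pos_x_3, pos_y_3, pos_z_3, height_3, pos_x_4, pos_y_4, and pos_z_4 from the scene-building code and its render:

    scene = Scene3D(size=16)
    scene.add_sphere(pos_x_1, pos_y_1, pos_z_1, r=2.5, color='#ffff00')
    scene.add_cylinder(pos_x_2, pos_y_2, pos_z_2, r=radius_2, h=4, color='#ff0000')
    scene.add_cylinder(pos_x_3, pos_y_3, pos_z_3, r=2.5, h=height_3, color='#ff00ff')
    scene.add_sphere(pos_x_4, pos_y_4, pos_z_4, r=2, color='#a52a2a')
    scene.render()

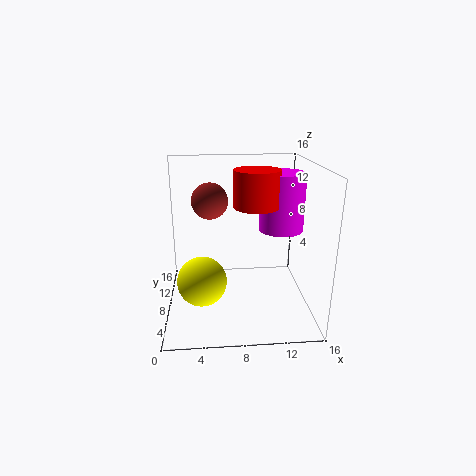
pos_x_1 = 4, pos_y_1 = 4, pos_z_1 = 5, pos_x_2 = 10, pos_y_2 = 8, pos_z_2 = 11.5, radius_2 = 2.5, pos_x_3 = 13, pos_y_3 = 9, pos_z_3 = 8.5, height_3 = 6.5, pos_x_4 = 5, pos_y_4 = 9, pos_z_4 = 12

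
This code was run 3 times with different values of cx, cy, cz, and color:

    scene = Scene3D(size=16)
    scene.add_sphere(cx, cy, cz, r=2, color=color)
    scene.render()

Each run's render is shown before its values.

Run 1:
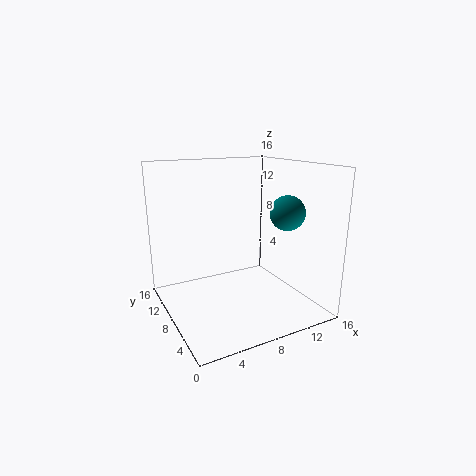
cx = 13.5, cy = 6.5, cz = 10.5, color = 'teal'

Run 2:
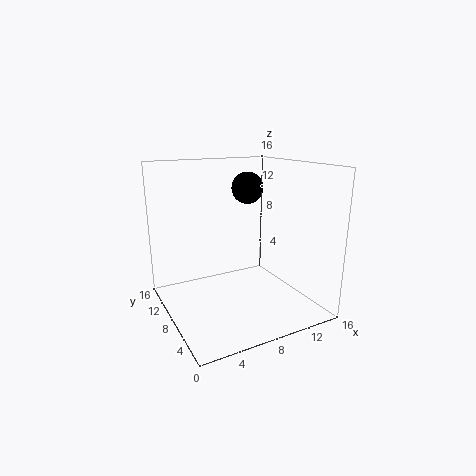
cx = 12, cy = 13, cz = 12.5, color = 'black'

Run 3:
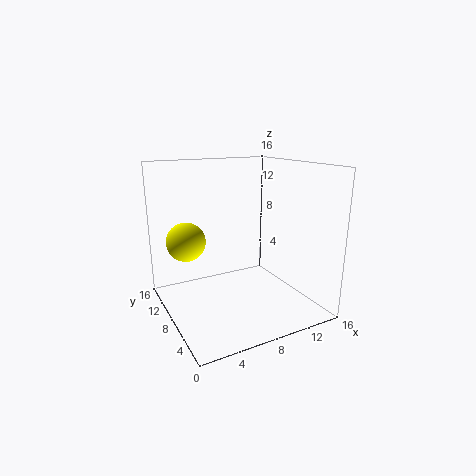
cx = 2, cy = 8, cz = 8.5, color = 'yellow'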